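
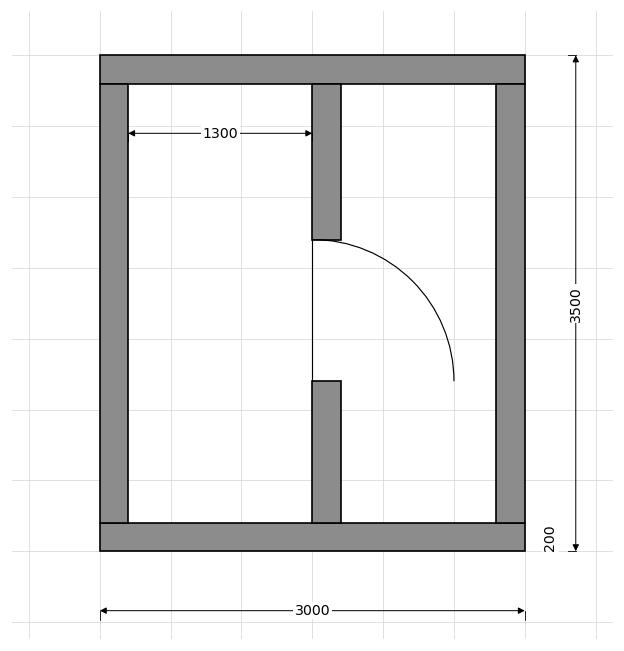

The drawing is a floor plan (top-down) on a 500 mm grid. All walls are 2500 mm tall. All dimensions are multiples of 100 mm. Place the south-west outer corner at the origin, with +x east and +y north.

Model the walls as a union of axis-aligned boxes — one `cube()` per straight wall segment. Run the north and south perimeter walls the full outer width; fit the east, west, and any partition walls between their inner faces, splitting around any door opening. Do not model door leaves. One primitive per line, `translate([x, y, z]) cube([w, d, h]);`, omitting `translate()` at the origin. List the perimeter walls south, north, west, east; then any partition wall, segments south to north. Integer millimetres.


cube([3000, 200, 2500]);
translate([0, 3300, 0]) cube([3000, 200, 2500]);
translate([0, 200, 0]) cube([200, 3100, 2500]);
translate([2800, 200, 0]) cube([200, 3100, 2500]);
translate([1500, 200, 0]) cube([200, 1000, 2500]);
translate([1500, 2200, 0]) cube([200, 1100, 2500]);


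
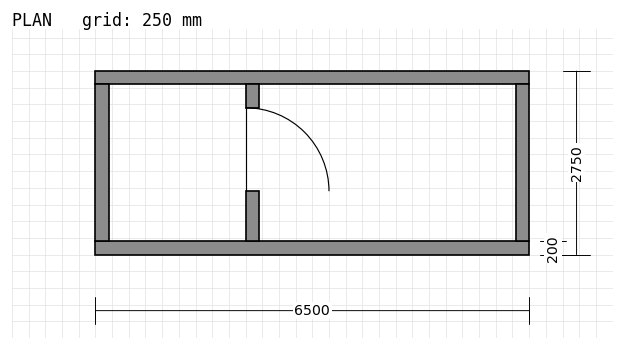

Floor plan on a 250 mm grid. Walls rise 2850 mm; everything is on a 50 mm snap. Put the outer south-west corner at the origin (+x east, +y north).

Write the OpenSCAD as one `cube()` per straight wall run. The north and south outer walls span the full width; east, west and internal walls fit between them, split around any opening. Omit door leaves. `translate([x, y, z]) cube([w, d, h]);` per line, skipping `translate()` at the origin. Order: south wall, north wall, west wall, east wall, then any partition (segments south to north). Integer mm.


cube([6500, 200, 2850]);
translate([0, 2550, 0]) cube([6500, 200, 2850]);
translate([0, 200, 0]) cube([200, 2350, 2850]);
translate([6300, 200, 0]) cube([200, 2350, 2850]);
translate([2250, 200, 0]) cube([200, 750, 2850]);
translate([2250, 2200, 0]) cube([200, 350, 2850]);


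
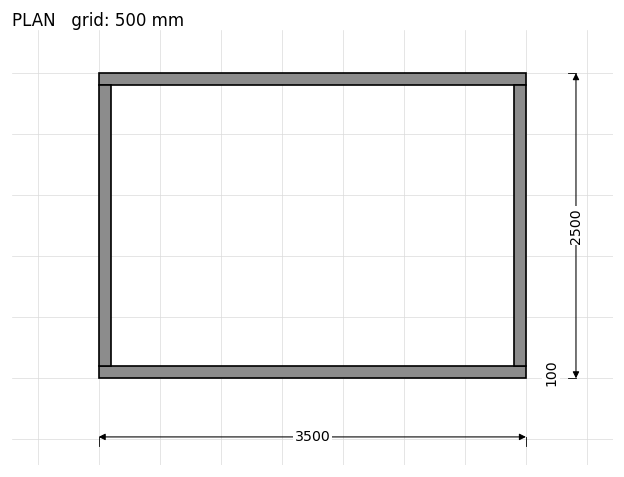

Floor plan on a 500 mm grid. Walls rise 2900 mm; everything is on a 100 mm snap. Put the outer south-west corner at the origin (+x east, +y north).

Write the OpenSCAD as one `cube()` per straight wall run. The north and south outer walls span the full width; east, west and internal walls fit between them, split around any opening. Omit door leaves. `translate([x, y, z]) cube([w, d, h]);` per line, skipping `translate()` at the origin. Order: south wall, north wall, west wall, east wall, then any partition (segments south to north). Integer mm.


cube([3500, 100, 2900]);
translate([0, 2400, 0]) cube([3500, 100, 2900]);
translate([0, 100, 0]) cube([100, 2300, 2900]);
translate([3400, 100, 0]) cube([100, 2300, 2900]);


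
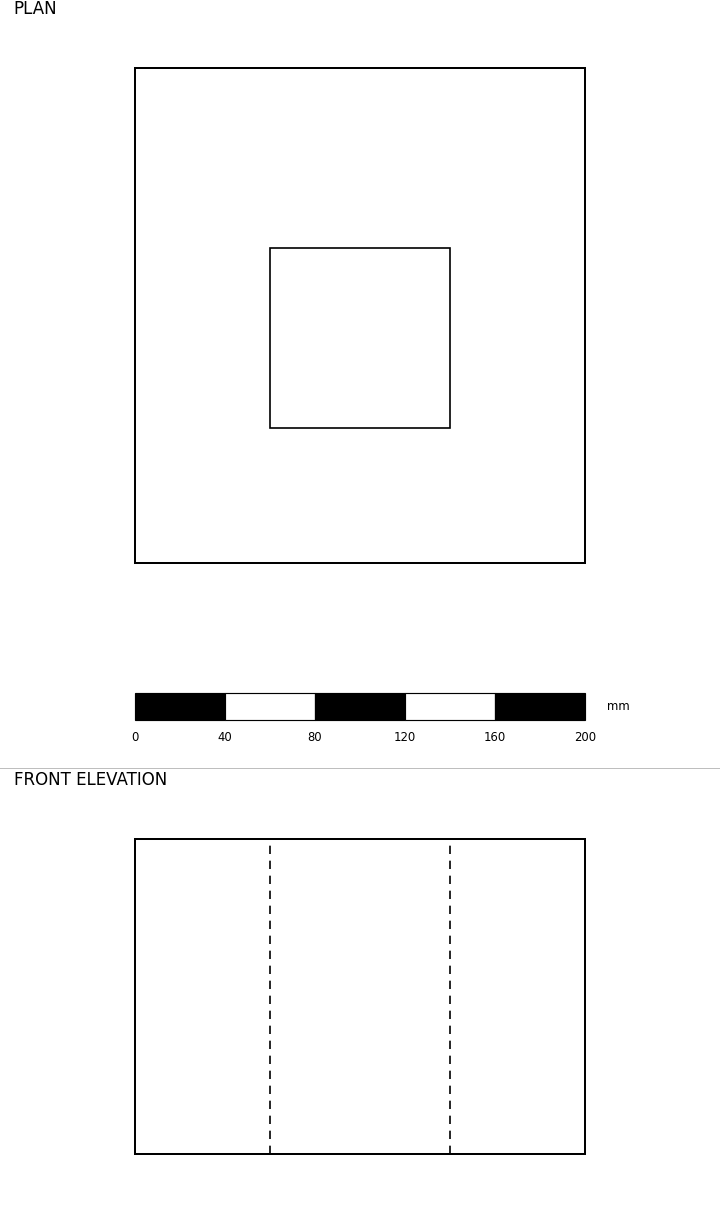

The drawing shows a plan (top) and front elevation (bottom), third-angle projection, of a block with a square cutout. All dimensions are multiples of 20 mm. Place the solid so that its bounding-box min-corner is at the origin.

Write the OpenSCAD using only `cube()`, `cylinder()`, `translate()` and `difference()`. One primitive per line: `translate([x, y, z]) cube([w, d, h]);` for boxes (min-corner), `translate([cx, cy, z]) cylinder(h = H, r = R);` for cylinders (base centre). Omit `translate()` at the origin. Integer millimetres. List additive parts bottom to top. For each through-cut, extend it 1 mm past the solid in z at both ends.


difference() {
  cube([200, 220, 140]);
  translate([60, 60, -1]) cube([80, 80, 142]);
}


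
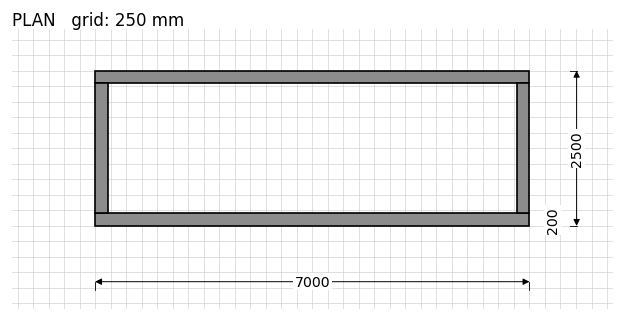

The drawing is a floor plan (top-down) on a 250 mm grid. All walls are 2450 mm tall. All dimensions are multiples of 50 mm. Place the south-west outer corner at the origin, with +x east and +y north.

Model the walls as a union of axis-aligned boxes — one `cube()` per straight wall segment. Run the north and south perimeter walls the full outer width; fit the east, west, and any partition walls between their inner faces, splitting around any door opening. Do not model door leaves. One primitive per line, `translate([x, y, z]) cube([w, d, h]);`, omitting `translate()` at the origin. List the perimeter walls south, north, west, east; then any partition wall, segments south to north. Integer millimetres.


cube([7000, 200, 2450]);
translate([0, 2300, 0]) cube([7000, 200, 2450]);
translate([0, 200, 0]) cube([200, 2100, 2450]);
translate([6800, 200, 0]) cube([200, 2100, 2450]);


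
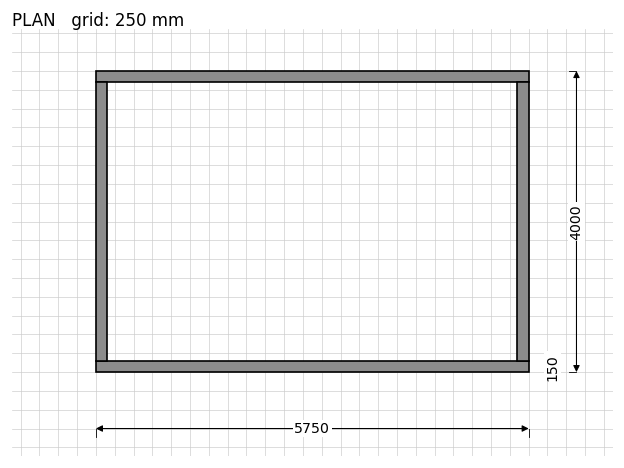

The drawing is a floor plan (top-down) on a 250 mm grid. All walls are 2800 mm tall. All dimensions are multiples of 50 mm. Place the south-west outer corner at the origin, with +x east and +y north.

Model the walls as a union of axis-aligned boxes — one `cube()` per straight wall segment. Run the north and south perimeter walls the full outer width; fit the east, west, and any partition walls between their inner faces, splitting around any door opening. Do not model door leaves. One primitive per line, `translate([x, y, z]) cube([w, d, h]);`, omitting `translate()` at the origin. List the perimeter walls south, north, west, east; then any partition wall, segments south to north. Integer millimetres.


cube([5750, 150, 2800]);
translate([0, 3850, 0]) cube([5750, 150, 2800]);
translate([0, 150, 0]) cube([150, 3700, 2800]);
translate([5600, 150, 0]) cube([150, 3700, 2800]);


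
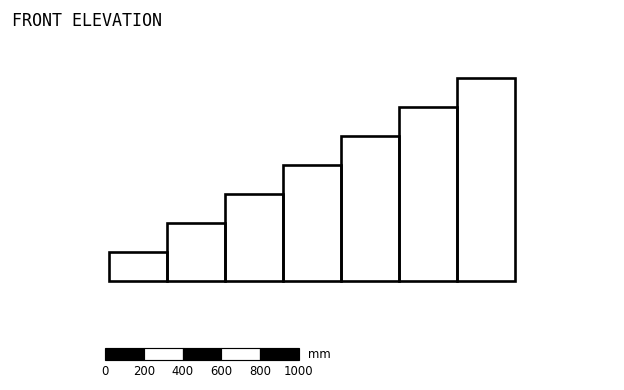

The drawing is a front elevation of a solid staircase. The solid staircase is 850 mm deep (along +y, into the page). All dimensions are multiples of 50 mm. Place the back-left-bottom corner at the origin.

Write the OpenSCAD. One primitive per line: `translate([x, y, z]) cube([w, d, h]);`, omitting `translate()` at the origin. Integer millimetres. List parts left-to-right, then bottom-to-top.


cube([300, 850, 150]);
translate([300, 0, 0]) cube([300, 850, 300]);
translate([600, 0, 0]) cube([300, 850, 450]);
translate([900, 0, 0]) cube([300, 850, 600]);
translate([1200, 0, 0]) cube([300, 850, 750]);
translate([1500, 0, 0]) cube([300, 850, 900]);
translate([1800, 0, 0]) cube([300, 850, 1050]);


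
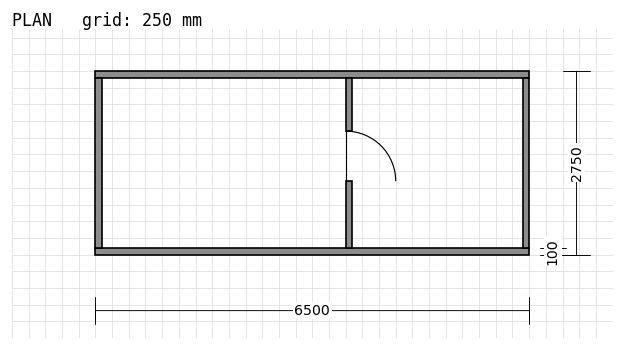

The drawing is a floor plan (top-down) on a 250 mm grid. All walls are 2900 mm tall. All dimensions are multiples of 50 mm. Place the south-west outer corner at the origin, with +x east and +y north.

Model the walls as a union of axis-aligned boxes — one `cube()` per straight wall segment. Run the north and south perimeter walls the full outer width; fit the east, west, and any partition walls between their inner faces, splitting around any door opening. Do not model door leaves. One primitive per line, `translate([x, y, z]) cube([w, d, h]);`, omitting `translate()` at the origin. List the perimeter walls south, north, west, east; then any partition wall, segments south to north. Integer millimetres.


cube([6500, 100, 2900]);
translate([0, 2650, 0]) cube([6500, 100, 2900]);
translate([0, 100, 0]) cube([100, 2550, 2900]);
translate([6400, 100, 0]) cube([100, 2550, 2900]);
translate([3750, 100, 0]) cube([100, 1000, 2900]);
translate([3750, 1850, 0]) cube([100, 800, 2900]);


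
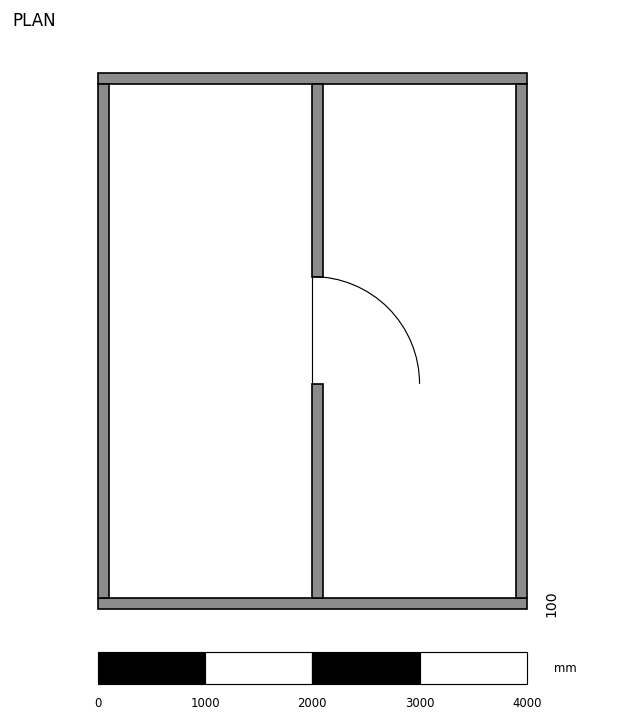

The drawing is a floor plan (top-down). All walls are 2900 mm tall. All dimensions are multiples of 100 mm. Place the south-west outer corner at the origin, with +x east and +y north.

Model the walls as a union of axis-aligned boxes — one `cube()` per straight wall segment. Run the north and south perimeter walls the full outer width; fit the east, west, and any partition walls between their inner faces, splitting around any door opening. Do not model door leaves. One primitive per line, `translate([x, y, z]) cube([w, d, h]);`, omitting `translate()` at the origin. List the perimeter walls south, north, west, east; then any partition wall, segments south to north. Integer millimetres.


cube([4000, 100, 2900]);
translate([0, 4900, 0]) cube([4000, 100, 2900]);
translate([0, 100, 0]) cube([100, 4800, 2900]);
translate([3900, 100, 0]) cube([100, 4800, 2900]);
translate([2000, 100, 0]) cube([100, 2000, 2900]);
translate([2000, 3100, 0]) cube([100, 1800, 2900]);


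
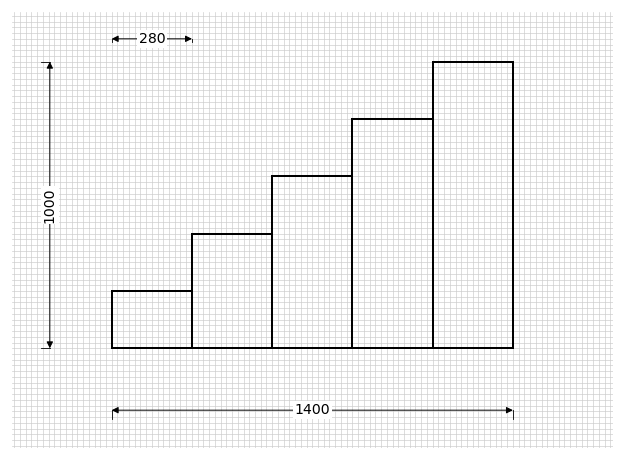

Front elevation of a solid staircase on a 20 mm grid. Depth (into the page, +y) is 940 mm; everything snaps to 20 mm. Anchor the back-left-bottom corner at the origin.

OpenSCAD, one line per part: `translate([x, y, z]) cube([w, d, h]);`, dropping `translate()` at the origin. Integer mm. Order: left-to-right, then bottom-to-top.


cube([280, 940, 200]);
translate([280, 0, 0]) cube([280, 940, 400]);
translate([560, 0, 0]) cube([280, 940, 600]);
translate([840, 0, 0]) cube([280, 940, 800]);
translate([1120, 0, 0]) cube([280, 940, 1000]);


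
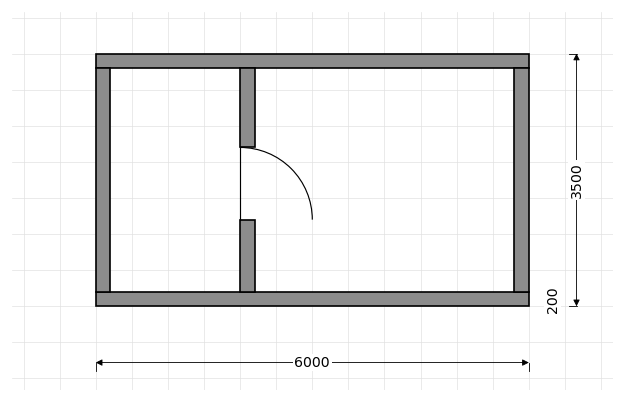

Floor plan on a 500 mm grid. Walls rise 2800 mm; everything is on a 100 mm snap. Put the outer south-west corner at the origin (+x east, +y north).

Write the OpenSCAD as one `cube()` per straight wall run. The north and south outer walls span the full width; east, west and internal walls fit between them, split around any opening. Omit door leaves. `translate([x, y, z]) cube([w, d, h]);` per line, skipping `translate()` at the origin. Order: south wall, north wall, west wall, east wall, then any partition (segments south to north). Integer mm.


cube([6000, 200, 2800]);
translate([0, 3300, 0]) cube([6000, 200, 2800]);
translate([0, 200, 0]) cube([200, 3100, 2800]);
translate([5800, 200, 0]) cube([200, 3100, 2800]);
translate([2000, 200, 0]) cube([200, 1000, 2800]);
translate([2000, 2200, 0]) cube([200, 1100, 2800]);


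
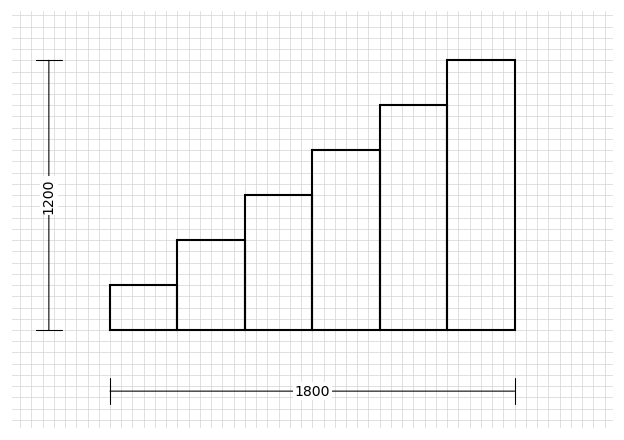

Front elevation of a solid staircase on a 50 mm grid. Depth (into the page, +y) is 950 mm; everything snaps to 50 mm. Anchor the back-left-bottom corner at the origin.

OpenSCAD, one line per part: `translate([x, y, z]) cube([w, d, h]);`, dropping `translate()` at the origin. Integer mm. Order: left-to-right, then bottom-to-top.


cube([300, 950, 200]);
translate([300, 0, 0]) cube([300, 950, 400]);
translate([600, 0, 0]) cube([300, 950, 600]);
translate([900, 0, 0]) cube([300, 950, 800]);
translate([1200, 0, 0]) cube([300, 950, 1000]);
translate([1500, 0, 0]) cube([300, 950, 1200]);


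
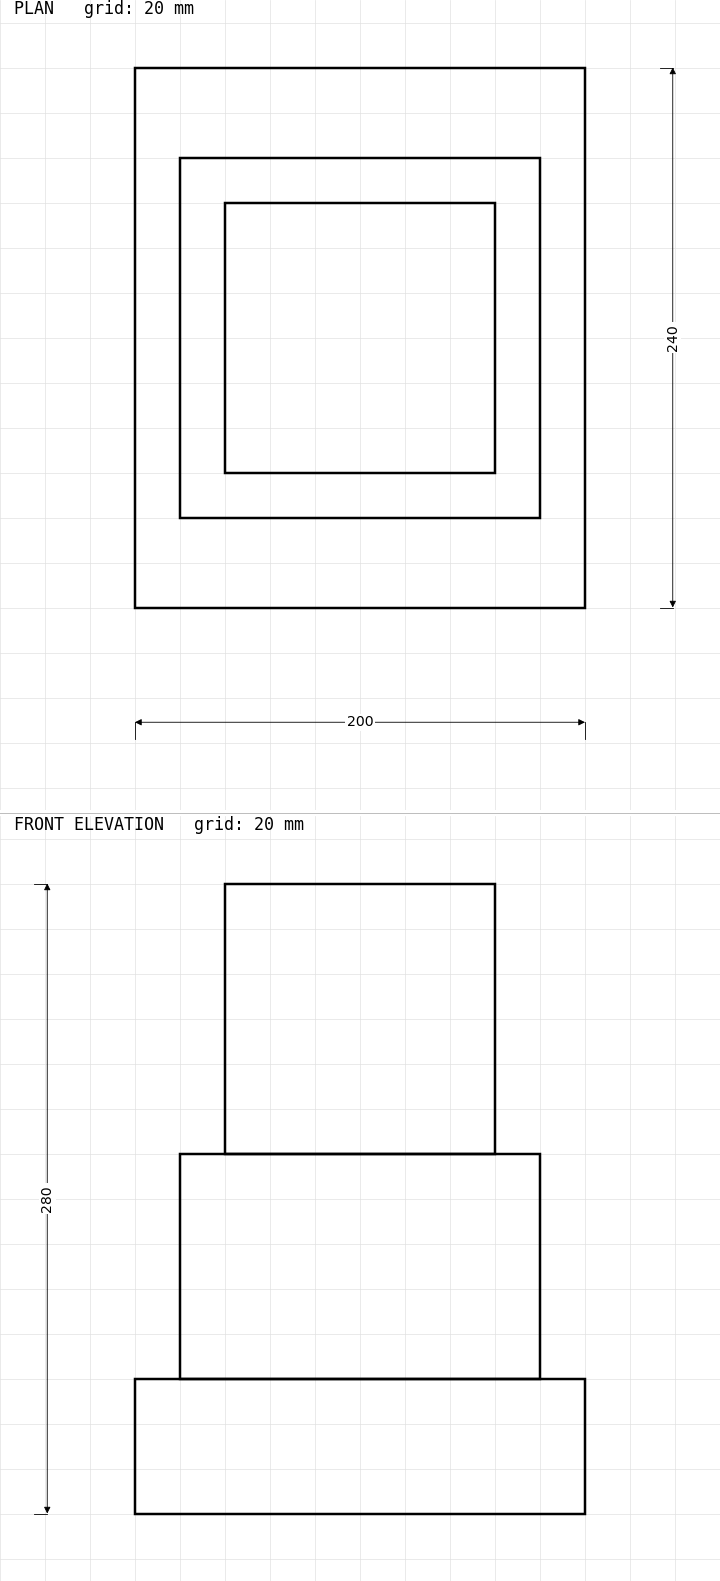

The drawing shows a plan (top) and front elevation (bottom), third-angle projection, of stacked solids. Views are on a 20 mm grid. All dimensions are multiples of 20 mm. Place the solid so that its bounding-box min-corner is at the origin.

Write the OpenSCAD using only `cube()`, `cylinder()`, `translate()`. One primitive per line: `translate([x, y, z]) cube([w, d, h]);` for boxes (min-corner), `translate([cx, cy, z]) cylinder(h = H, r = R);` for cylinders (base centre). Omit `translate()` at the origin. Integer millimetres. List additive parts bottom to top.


cube([200, 240, 60]);
translate([20, 40, 60]) cube([160, 160, 100]);
translate([40, 60, 160]) cube([120, 120, 120]);


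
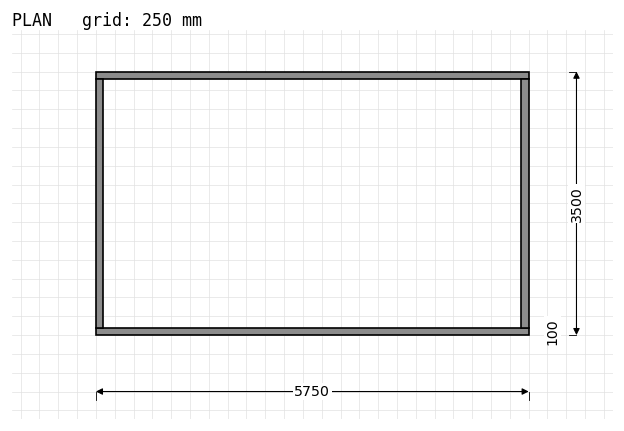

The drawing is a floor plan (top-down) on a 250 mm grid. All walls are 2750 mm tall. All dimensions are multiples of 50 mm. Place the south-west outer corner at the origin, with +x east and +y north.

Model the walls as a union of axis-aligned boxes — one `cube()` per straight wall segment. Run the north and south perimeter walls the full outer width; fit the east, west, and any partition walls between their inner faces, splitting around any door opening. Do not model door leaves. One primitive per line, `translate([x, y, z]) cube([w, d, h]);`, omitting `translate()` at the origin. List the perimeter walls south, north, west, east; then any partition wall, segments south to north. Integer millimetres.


cube([5750, 100, 2750]);
translate([0, 3400, 0]) cube([5750, 100, 2750]);
translate([0, 100, 0]) cube([100, 3300, 2750]);
translate([5650, 100, 0]) cube([100, 3300, 2750]);


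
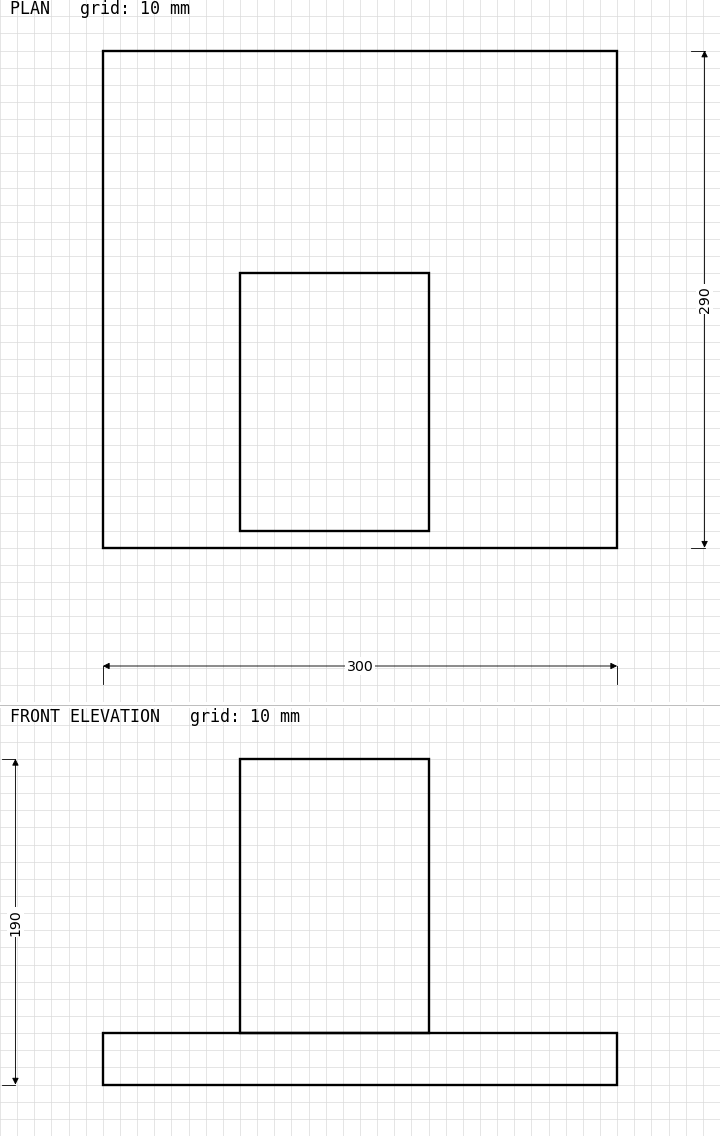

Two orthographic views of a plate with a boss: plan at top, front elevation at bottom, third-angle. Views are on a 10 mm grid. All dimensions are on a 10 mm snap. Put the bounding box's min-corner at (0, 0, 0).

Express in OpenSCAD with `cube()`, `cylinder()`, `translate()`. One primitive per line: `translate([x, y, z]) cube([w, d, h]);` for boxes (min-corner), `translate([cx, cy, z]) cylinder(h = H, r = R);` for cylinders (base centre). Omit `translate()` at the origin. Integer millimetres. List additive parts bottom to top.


cube([300, 290, 30]);
translate([80, 10, 30]) cube([110, 150, 160]);


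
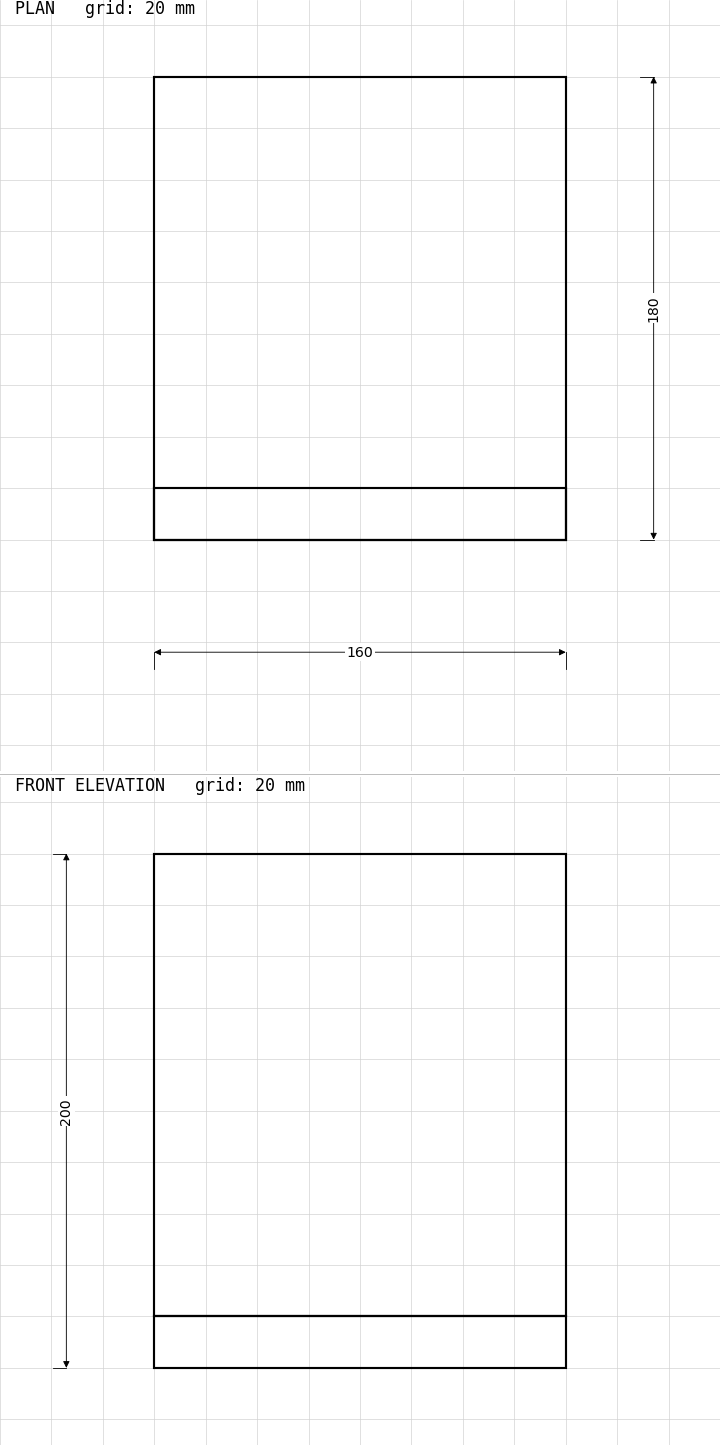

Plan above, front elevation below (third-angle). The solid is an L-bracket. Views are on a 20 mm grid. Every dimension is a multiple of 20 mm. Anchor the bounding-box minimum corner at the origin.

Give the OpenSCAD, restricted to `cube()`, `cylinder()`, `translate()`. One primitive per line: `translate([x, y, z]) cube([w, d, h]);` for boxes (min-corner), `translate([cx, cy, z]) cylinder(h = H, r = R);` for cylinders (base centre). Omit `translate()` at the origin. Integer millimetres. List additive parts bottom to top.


cube([160, 180, 20]);
translate([0, 0, 20]) cube([160, 20, 180]);


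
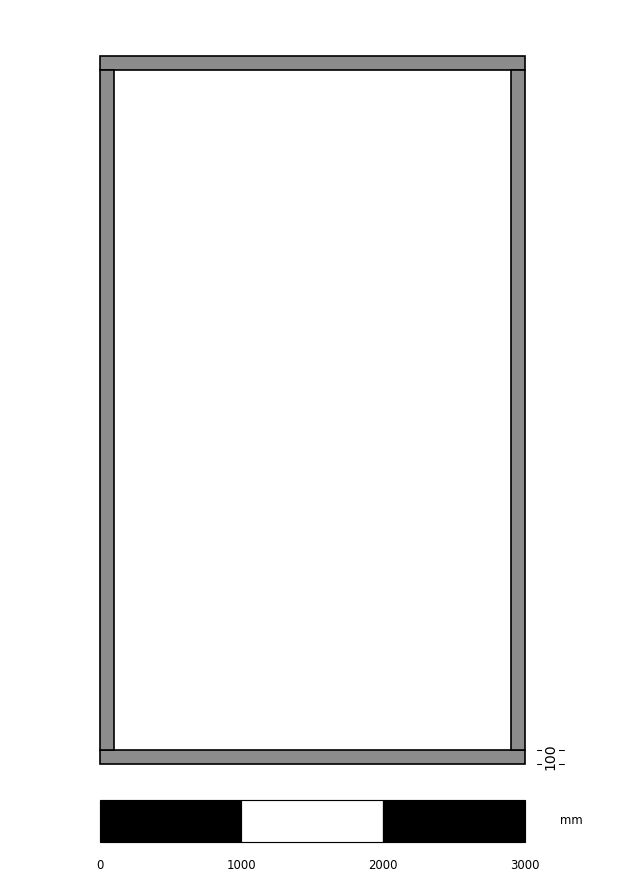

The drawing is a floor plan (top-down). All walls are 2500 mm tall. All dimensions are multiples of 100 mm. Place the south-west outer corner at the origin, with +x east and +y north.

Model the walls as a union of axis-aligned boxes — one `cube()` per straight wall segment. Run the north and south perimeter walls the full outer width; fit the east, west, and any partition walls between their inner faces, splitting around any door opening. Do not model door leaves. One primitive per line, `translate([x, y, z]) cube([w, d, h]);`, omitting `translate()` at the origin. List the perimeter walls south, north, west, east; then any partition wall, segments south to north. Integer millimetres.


cube([3000, 100, 2500]);
translate([0, 4900, 0]) cube([3000, 100, 2500]);
translate([0, 100, 0]) cube([100, 4800, 2500]);
translate([2900, 100, 0]) cube([100, 4800, 2500]);


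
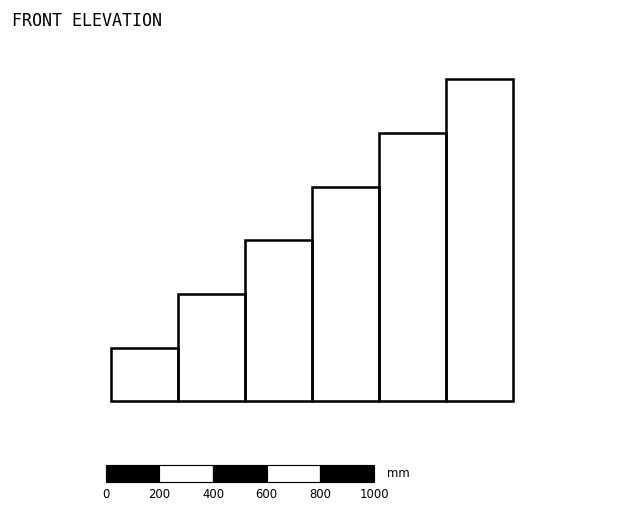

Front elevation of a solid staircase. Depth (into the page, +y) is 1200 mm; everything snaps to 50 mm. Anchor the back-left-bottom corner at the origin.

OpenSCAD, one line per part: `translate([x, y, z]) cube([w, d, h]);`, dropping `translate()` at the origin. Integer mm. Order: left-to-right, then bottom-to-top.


cube([250, 1200, 200]);
translate([250, 0, 0]) cube([250, 1200, 400]);
translate([500, 0, 0]) cube([250, 1200, 600]);
translate([750, 0, 0]) cube([250, 1200, 800]);
translate([1000, 0, 0]) cube([250, 1200, 1000]);
translate([1250, 0, 0]) cube([250, 1200, 1200]);


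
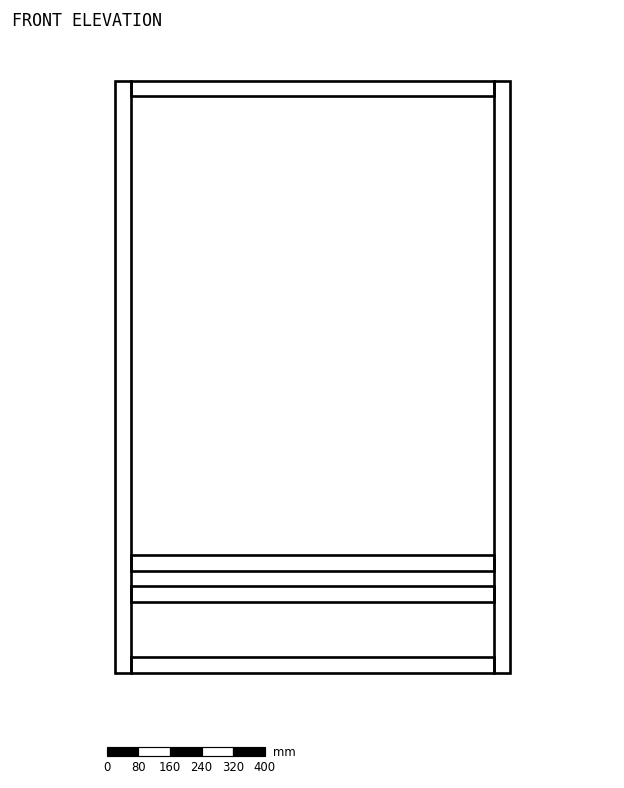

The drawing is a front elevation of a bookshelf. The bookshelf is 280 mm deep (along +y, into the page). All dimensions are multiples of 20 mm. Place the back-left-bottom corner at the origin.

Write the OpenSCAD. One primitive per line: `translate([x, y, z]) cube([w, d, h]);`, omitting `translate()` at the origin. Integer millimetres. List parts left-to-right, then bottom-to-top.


cube([40, 280, 1500]);
translate([40, 0, 0]) cube([920, 280, 40]);
translate([40, 0, 180]) cube([920, 280, 40]);
translate([40, 0, 260]) cube([920, 280, 40]);
translate([40, 0, 1460]) cube([920, 280, 40]);
translate([960, 0, 0]) cube([40, 280, 1500]);


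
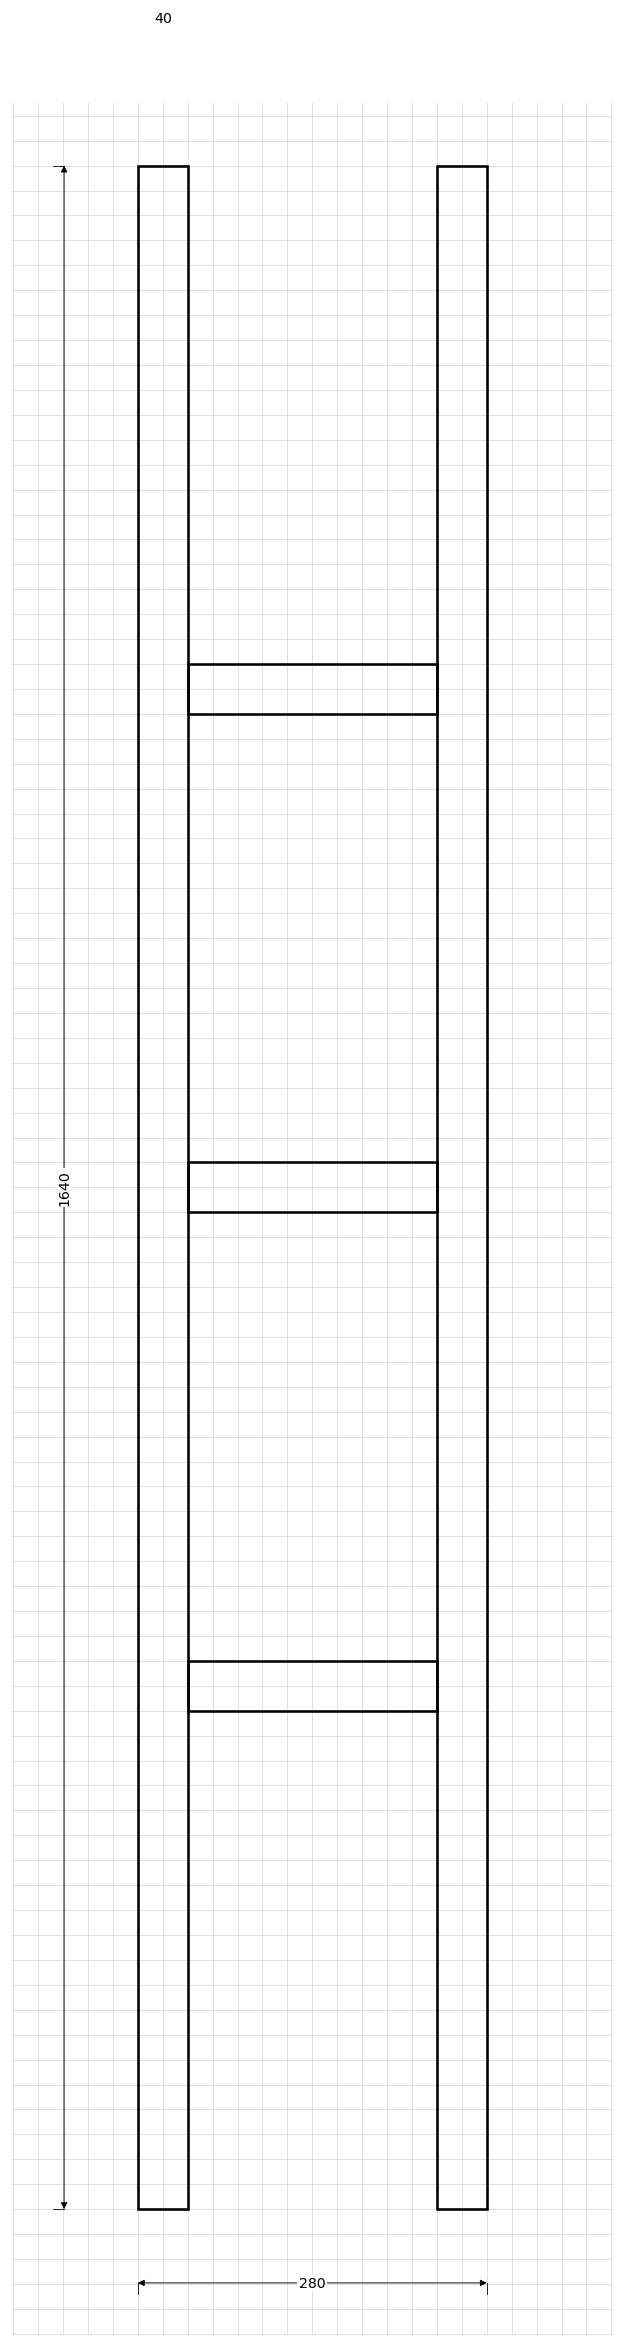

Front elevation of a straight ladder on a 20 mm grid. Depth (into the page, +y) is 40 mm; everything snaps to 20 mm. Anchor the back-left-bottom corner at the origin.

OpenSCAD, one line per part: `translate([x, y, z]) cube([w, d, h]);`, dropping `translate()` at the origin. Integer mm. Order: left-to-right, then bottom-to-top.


cube([40, 40, 1640]);
translate([40, 0, 400]) cube([200, 40, 40]);
translate([40, 0, 800]) cube([200, 40, 40]);
translate([40, 0, 1200]) cube([200, 40, 40]);
translate([240, 0, 0]) cube([40, 40, 1640]);


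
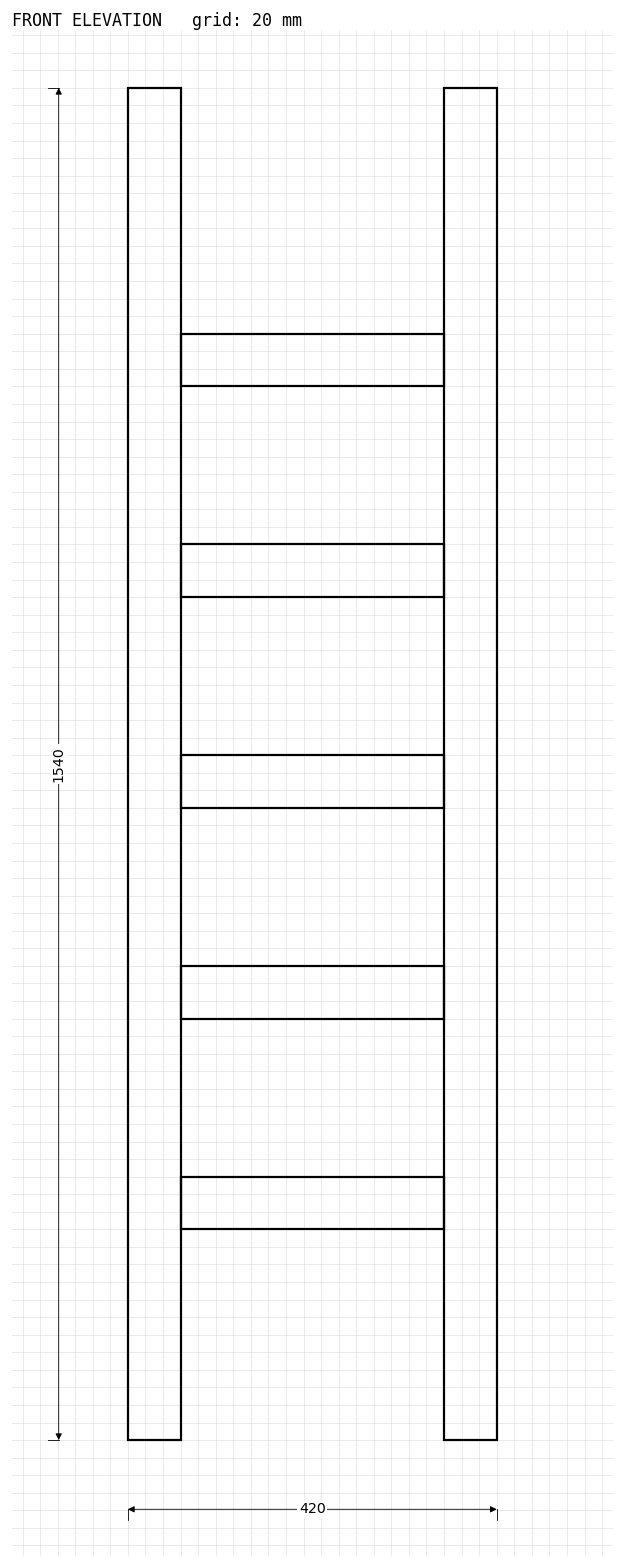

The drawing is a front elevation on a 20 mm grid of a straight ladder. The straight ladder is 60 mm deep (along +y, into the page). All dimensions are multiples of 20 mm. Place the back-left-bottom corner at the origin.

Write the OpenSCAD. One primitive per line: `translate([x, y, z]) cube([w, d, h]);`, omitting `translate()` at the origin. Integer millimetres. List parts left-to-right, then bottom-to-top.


cube([60, 60, 1540]);
translate([60, 0, 240]) cube([300, 60, 60]);
translate([60, 0, 480]) cube([300, 60, 60]);
translate([60, 0, 720]) cube([300, 60, 60]);
translate([60, 0, 960]) cube([300, 60, 60]);
translate([60, 0, 1200]) cube([300, 60, 60]);
translate([360, 0, 0]) cube([60, 60, 1540]);


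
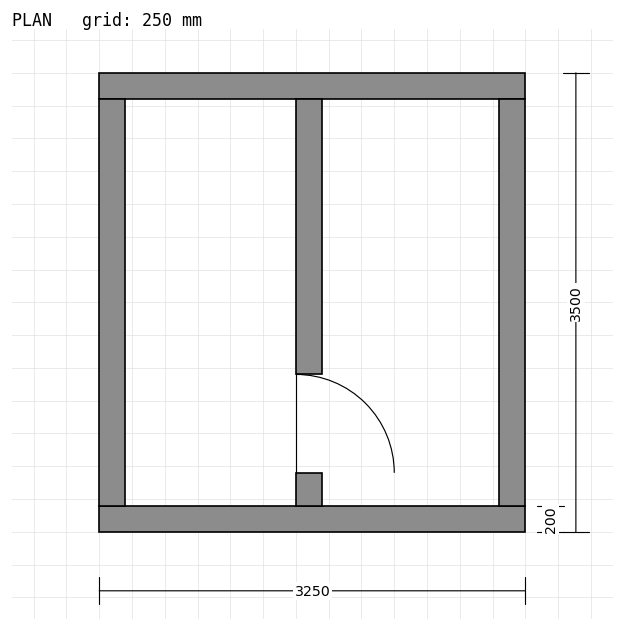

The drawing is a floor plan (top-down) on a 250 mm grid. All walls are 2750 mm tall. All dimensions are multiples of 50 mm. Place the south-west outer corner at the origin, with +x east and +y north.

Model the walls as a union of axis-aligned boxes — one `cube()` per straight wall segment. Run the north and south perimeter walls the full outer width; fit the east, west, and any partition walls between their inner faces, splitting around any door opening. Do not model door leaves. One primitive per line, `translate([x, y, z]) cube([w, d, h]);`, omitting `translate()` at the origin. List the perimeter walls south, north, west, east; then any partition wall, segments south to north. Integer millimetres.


cube([3250, 200, 2750]);
translate([0, 3300, 0]) cube([3250, 200, 2750]);
translate([0, 200, 0]) cube([200, 3100, 2750]);
translate([3050, 200, 0]) cube([200, 3100, 2750]);
translate([1500, 200, 0]) cube([200, 250, 2750]);
translate([1500, 1200, 0]) cube([200, 2100, 2750]);


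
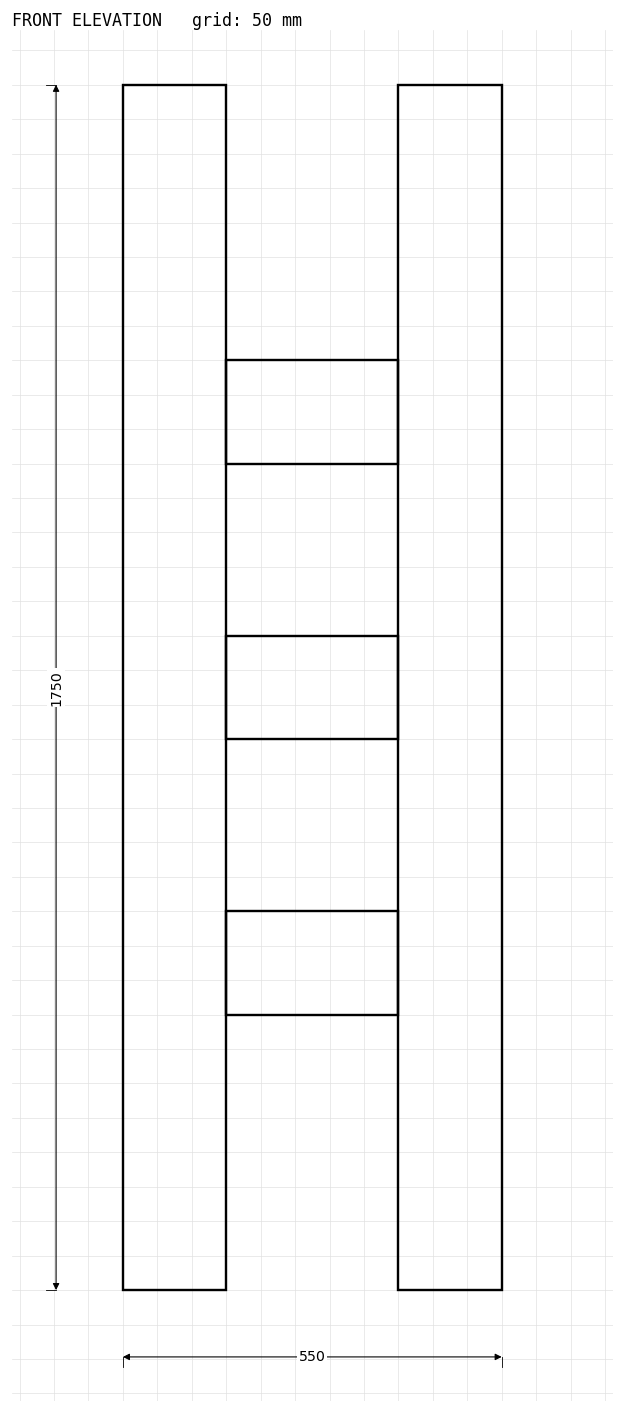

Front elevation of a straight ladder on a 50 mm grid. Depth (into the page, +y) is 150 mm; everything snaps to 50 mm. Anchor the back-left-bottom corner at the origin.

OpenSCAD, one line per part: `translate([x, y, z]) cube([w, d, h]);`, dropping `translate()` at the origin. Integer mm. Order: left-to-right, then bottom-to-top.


cube([150, 150, 1750]);
translate([150, 0, 400]) cube([250, 150, 150]);
translate([150, 0, 800]) cube([250, 150, 150]);
translate([150, 0, 1200]) cube([250, 150, 150]);
translate([400, 0, 0]) cube([150, 150, 1750]);


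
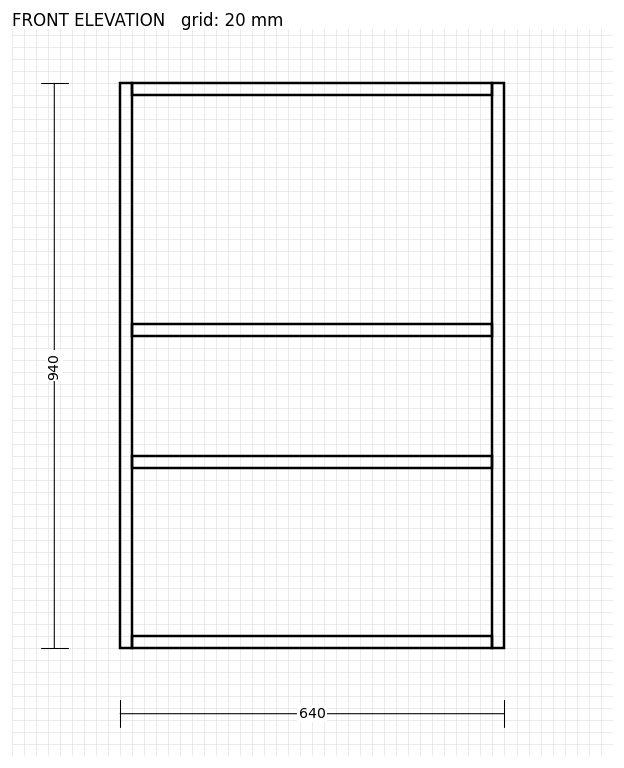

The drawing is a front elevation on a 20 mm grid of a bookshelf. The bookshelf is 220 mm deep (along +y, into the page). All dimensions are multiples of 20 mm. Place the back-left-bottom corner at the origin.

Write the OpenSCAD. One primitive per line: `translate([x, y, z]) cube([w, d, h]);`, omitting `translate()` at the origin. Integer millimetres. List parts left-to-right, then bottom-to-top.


cube([20, 220, 940]);
translate([20, 0, 0]) cube([600, 220, 20]);
translate([20, 0, 300]) cube([600, 220, 20]);
translate([20, 0, 520]) cube([600, 220, 20]);
translate([20, 0, 920]) cube([600, 220, 20]);
translate([620, 0, 0]) cube([20, 220, 940]);


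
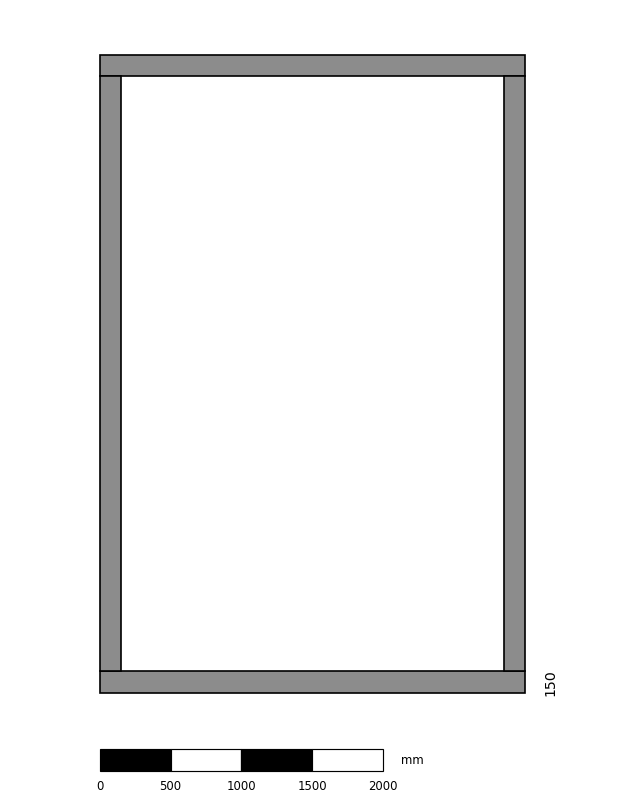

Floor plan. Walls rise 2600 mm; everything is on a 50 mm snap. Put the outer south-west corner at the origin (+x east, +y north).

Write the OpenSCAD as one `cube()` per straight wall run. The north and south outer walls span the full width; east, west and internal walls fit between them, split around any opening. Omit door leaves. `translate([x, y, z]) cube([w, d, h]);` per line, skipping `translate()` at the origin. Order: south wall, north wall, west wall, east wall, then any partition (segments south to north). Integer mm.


cube([3000, 150, 2600]);
translate([0, 4350, 0]) cube([3000, 150, 2600]);
translate([0, 150, 0]) cube([150, 4200, 2600]);
translate([2850, 150, 0]) cube([150, 4200, 2600]);


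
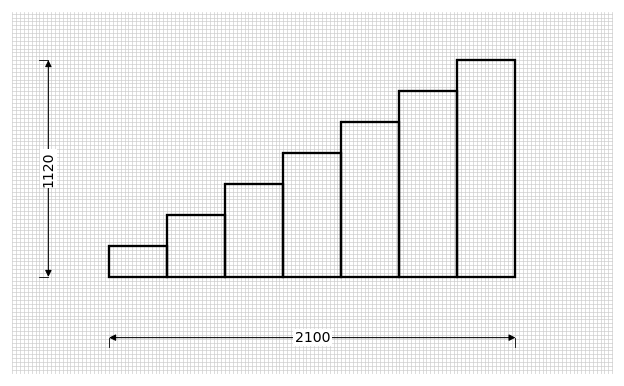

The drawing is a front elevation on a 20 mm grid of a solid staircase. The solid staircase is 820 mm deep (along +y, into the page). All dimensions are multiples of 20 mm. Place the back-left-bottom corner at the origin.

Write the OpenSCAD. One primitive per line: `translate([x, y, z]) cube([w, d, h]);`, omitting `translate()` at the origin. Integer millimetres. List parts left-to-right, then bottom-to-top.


cube([300, 820, 160]);
translate([300, 0, 0]) cube([300, 820, 320]);
translate([600, 0, 0]) cube([300, 820, 480]);
translate([900, 0, 0]) cube([300, 820, 640]);
translate([1200, 0, 0]) cube([300, 820, 800]);
translate([1500, 0, 0]) cube([300, 820, 960]);
translate([1800, 0, 0]) cube([300, 820, 1120]);


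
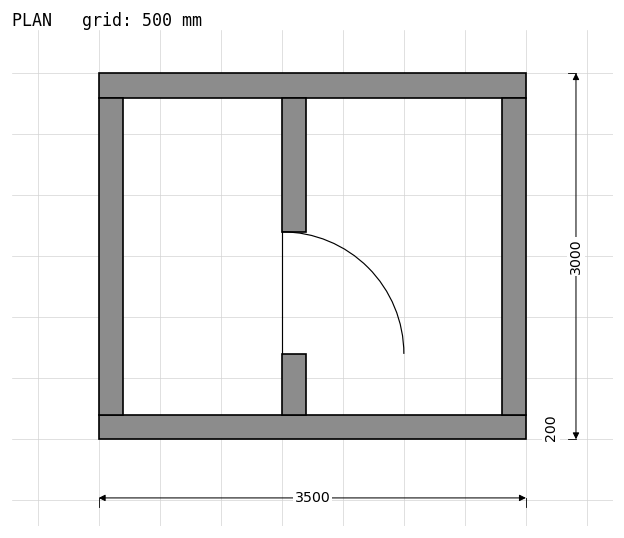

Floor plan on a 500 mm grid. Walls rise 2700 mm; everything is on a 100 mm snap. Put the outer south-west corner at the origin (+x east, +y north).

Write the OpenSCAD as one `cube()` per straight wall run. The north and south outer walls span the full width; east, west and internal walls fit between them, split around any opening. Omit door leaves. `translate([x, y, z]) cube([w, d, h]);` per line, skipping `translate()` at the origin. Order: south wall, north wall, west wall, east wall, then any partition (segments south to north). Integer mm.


cube([3500, 200, 2700]);
translate([0, 2800, 0]) cube([3500, 200, 2700]);
translate([0, 200, 0]) cube([200, 2600, 2700]);
translate([3300, 200, 0]) cube([200, 2600, 2700]);
translate([1500, 200, 0]) cube([200, 500, 2700]);
translate([1500, 1700, 0]) cube([200, 1100, 2700]);


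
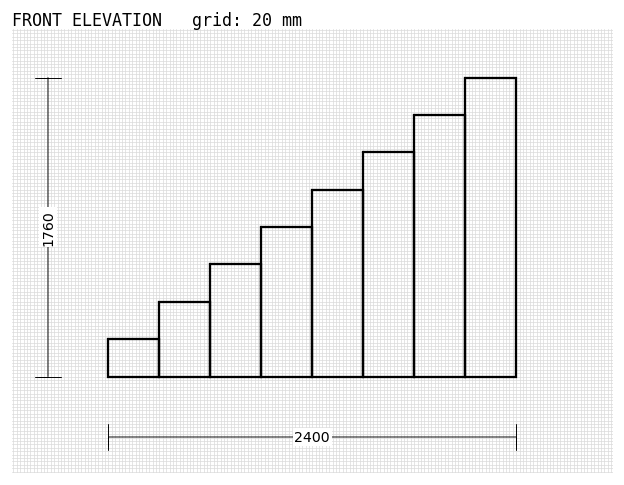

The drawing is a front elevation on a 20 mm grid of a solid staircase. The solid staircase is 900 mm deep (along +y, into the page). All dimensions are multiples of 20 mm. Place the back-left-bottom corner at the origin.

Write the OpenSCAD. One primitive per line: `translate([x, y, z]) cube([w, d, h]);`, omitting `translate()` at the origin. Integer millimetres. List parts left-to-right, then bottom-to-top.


cube([300, 900, 220]);
translate([300, 0, 0]) cube([300, 900, 440]);
translate([600, 0, 0]) cube([300, 900, 660]);
translate([900, 0, 0]) cube([300, 900, 880]);
translate([1200, 0, 0]) cube([300, 900, 1100]);
translate([1500, 0, 0]) cube([300, 900, 1320]);
translate([1800, 0, 0]) cube([300, 900, 1540]);
translate([2100, 0, 0]) cube([300, 900, 1760]);


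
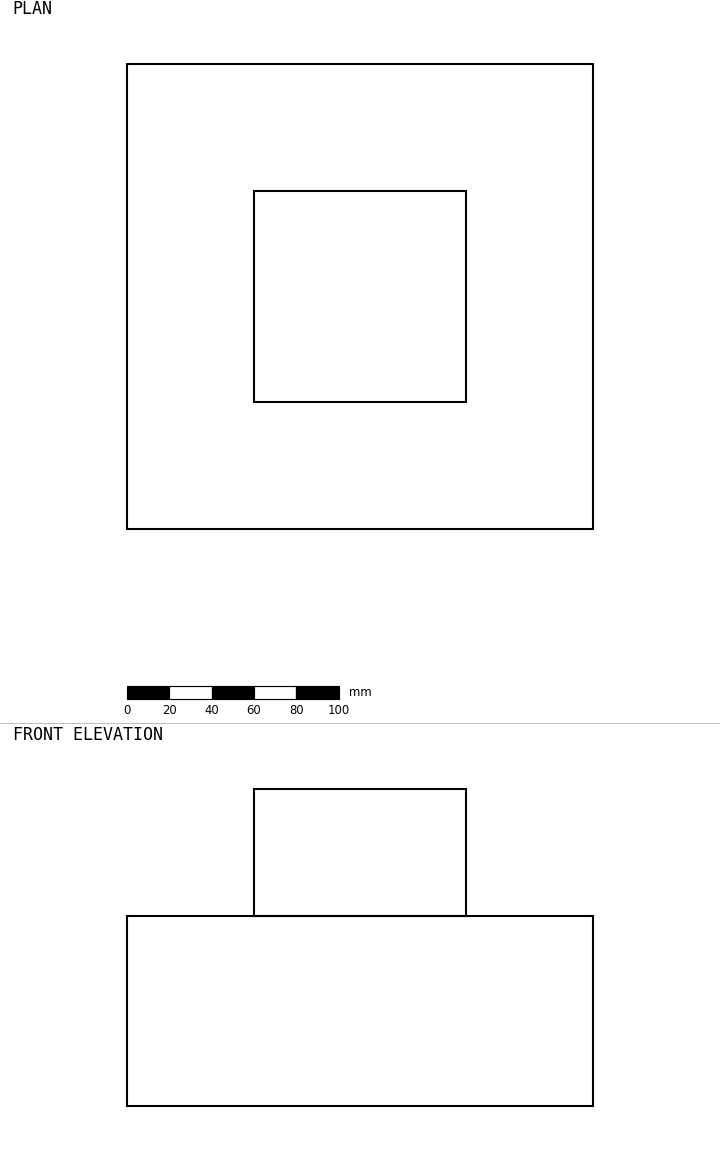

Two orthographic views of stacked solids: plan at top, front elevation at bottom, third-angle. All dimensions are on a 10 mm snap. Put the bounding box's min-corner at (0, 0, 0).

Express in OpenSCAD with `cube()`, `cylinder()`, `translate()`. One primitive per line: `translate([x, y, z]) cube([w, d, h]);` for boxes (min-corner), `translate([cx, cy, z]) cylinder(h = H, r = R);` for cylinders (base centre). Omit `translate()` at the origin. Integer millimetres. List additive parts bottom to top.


cube([220, 220, 90]);
translate([60, 60, 90]) cube([100, 100, 60]);


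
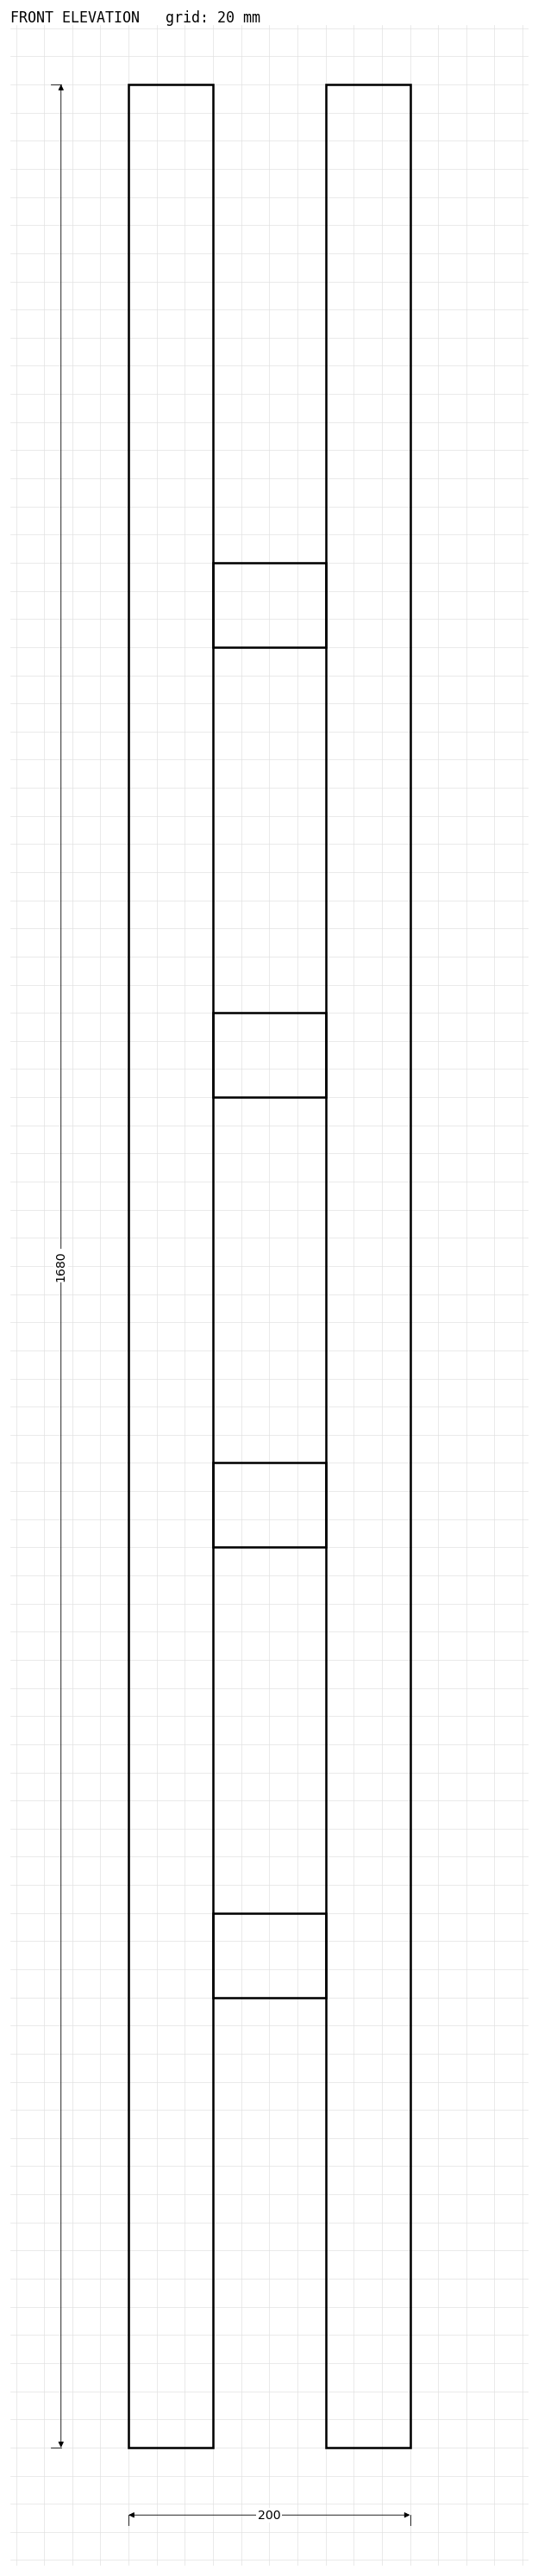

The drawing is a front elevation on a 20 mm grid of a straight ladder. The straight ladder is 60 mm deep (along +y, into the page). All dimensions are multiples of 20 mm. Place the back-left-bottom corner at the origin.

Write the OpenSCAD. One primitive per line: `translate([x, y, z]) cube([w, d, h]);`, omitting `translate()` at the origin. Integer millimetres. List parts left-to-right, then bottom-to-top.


cube([60, 60, 1680]);
translate([60, 0, 320]) cube([80, 60, 60]);
translate([60, 0, 640]) cube([80, 60, 60]);
translate([60, 0, 960]) cube([80, 60, 60]);
translate([60, 0, 1280]) cube([80, 60, 60]);
translate([140, 0, 0]) cube([60, 60, 1680]);


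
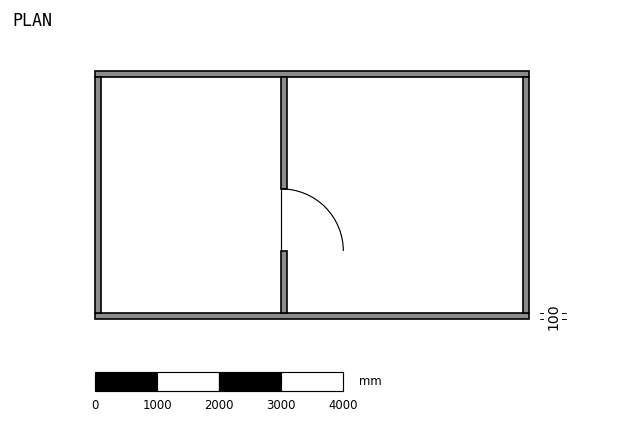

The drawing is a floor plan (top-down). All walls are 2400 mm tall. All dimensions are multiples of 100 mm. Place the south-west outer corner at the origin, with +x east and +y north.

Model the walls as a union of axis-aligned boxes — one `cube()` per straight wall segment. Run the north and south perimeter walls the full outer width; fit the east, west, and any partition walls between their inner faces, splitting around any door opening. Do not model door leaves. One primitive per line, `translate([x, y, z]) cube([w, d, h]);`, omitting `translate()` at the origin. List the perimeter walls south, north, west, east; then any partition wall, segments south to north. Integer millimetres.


cube([7000, 100, 2400]);
translate([0, 3900, 0]) cube([7000, 100, 2400]);
translate([0, 100, 0]) cube([100, 3800, 2400]);
translate([6900, 100, 0]) cube([100, 3800, 2400]);
translate([3000, 100, 0]) cube([100, 1000, 2400]);
translate([3000, 2100, 0]) cube([100, 1800, 2400]);


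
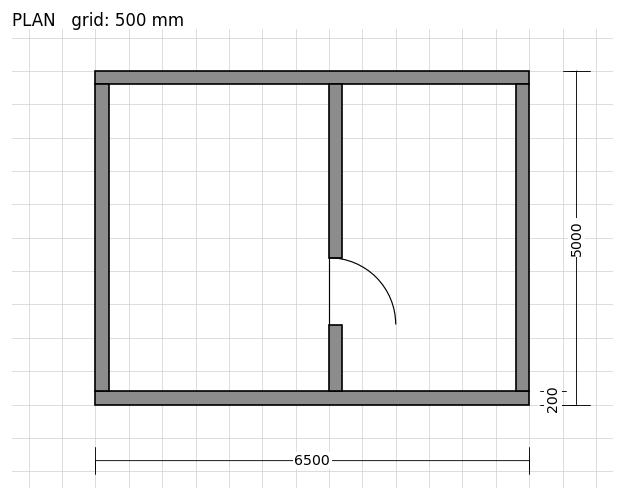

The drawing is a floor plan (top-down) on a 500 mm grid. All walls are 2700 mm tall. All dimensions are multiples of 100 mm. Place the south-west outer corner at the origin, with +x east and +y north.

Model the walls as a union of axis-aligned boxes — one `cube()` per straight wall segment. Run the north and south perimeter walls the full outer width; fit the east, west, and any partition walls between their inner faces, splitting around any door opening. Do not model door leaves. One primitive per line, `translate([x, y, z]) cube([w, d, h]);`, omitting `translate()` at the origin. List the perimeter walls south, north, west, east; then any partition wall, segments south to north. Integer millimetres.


cube([6500, 200, 2700]);
translate([0, 4800, 0]) cube([6500, 200, 2700]);
translate([0, 200, 0]) cube([200, 4600, 2700]);
translate([6300, 200, 0]) cube([200, 4600, 2700]);
translate([3500, 200, 0]) cube([200, 1000, 2700]);
translate([3500, 2200, 0]) cube([200, 2600, 2700]);


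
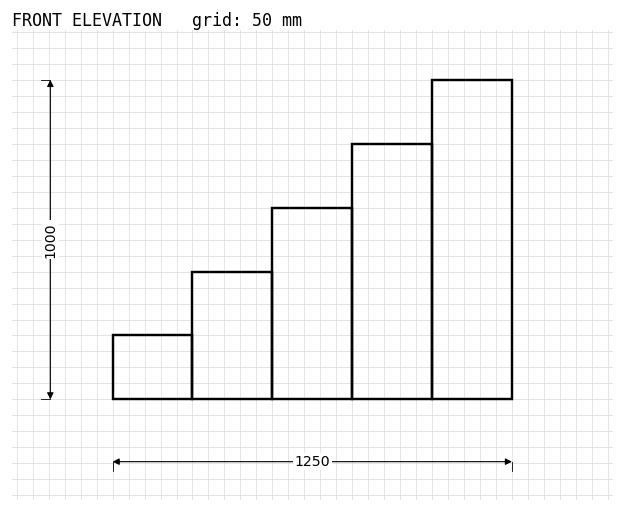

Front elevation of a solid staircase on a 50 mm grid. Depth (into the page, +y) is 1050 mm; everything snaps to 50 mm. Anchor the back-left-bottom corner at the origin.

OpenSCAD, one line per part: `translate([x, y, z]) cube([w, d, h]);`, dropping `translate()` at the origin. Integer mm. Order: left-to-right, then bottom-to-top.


cube([250, 1050, 200]);
translate([250, 0, 0]) cube([250, 1050, 400]);
translate([500, 0, 0]) cube([250, 1050, 600]);
translate([750, 0, 0]) cube([250, 1050, 800]);
translate([1000, 0, 0]) cube([250, 1050, 1000]);


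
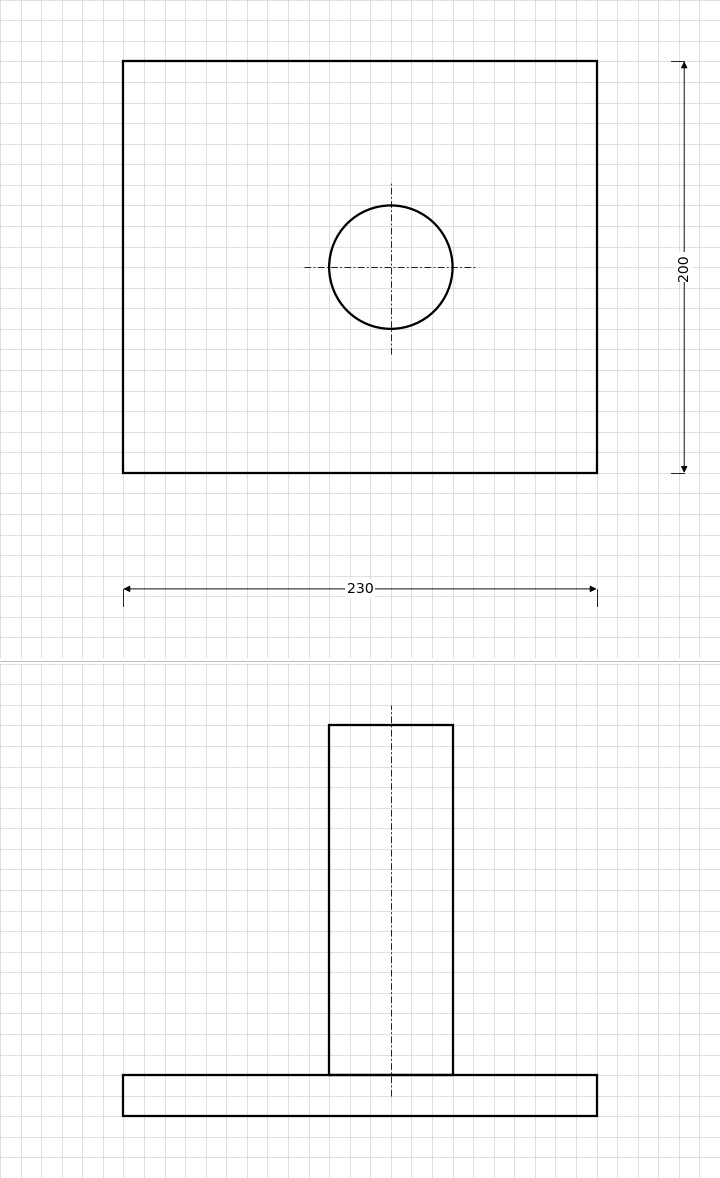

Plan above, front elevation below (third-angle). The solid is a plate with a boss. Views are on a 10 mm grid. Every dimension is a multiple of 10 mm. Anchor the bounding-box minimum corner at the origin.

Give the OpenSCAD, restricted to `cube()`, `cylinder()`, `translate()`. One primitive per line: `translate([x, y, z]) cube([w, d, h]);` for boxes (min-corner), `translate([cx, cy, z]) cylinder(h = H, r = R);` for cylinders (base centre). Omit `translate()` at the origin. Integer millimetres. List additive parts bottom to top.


cube([230, 200, 20]);
translate([130, 100, 20]) cylinder(h = 170, r = 30);


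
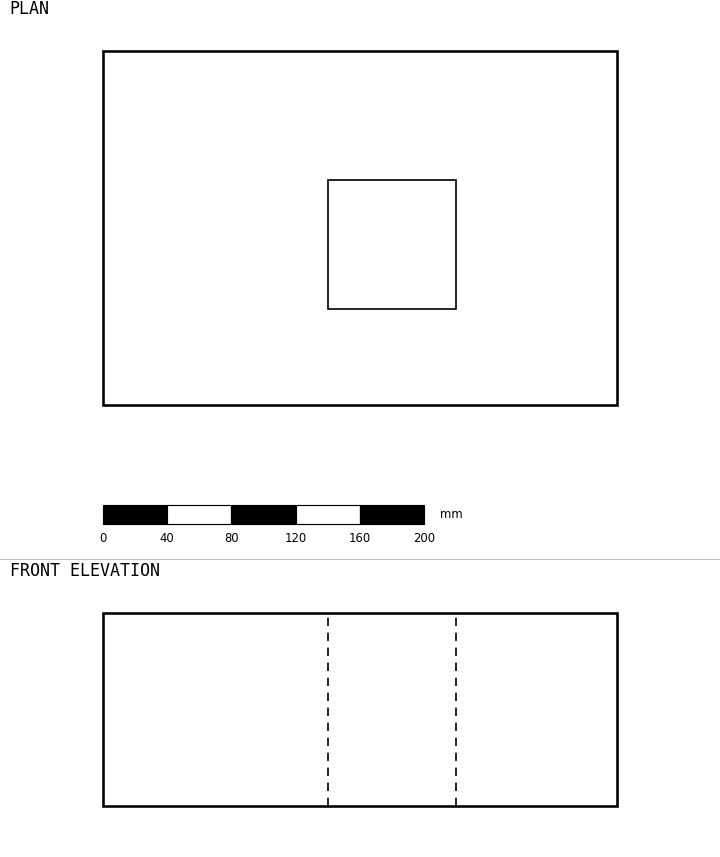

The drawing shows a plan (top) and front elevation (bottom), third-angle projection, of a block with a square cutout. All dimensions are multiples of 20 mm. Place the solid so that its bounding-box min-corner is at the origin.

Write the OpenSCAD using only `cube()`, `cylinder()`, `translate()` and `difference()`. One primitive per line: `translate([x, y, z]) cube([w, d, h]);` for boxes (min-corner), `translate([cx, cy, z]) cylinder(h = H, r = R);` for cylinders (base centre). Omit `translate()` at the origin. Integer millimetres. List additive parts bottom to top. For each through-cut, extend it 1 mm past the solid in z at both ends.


difference() {
  cube([320, 220, 120]);
  translate([140, 60, -1]) cube([80, 80, 122]);
}


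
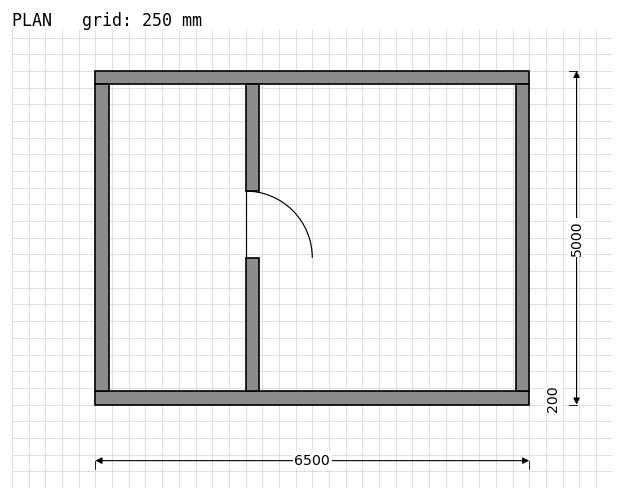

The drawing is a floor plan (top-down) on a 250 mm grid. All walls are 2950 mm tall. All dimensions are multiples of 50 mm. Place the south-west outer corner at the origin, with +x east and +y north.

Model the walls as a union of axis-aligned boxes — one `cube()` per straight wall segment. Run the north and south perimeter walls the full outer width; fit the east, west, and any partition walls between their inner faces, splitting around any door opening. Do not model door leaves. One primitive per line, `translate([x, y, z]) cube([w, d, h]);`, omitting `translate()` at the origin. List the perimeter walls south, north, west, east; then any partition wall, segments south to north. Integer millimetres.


cube([6500, 200, 2950]);
translate([0, 4800, 0]) cube([6500, 200, 2950]);
translate([0, 200, 0]) cube([200, 4600, 2950]);
translate([6300, 200, 0]) cube([200, 4600, 2950]);
translate([2250, 200, 0]) cube([200, 2000, 2950]);
translate([2250, 3200, 0]) cube([200, 1600, 2950]);


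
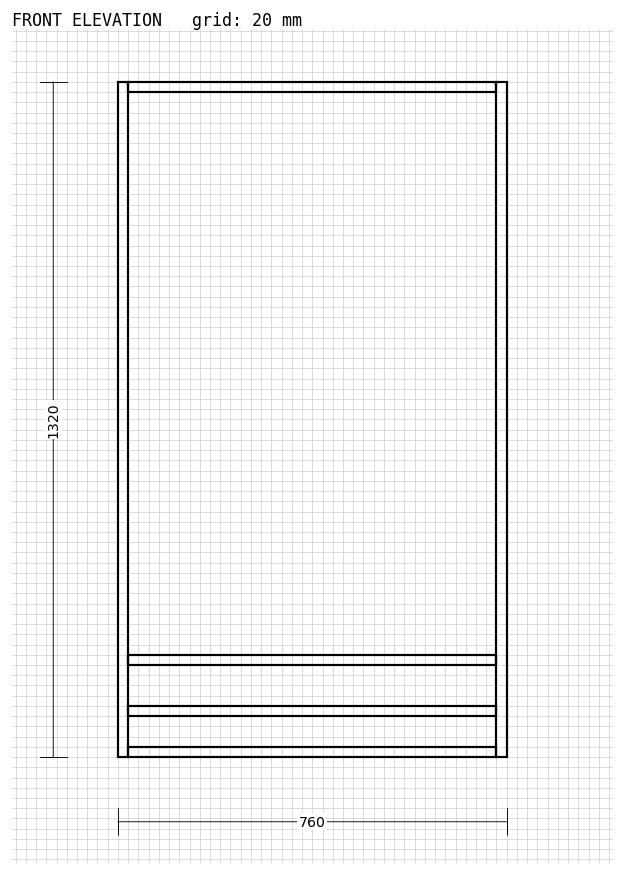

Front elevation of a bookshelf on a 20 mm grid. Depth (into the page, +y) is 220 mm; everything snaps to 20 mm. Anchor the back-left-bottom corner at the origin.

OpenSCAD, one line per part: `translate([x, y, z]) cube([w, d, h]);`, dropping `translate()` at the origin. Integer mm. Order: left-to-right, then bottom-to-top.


cube([20, 220, 1320]);
translate([20, 0, 0]) cube([720, 220, 20]);
translate([20, 0, 80]) cube([720, 220, 20]);
translate([20, 0, 180]) cube([720, 220, 20]);
translate([20, 0, 1300]) cube([720, 220, 20]);
translate([740, 0, 0]) cube([20, 220, 1320]);


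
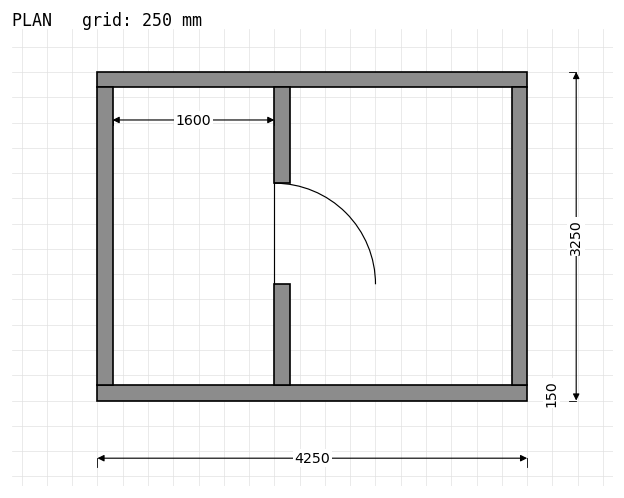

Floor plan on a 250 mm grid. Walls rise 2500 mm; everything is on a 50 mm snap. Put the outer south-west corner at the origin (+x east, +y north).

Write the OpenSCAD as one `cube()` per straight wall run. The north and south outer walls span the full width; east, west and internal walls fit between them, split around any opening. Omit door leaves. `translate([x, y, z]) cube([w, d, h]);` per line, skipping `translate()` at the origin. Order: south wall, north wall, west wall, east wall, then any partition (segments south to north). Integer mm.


cube([4250, 150, 2500]);
translate([0, 3100, 0]) cube([4250, 150, 2500]);
translate([0, 150, 0]) cube([150, 2950, 2500]);
translate([4100, 150, 0]) cube([150, 2950, 2500]);
translate([1750, 150, 0]) cube([150, 1000, 2500]);
translate([1750, 2150, 0]) cube([150, 950, 2500]);


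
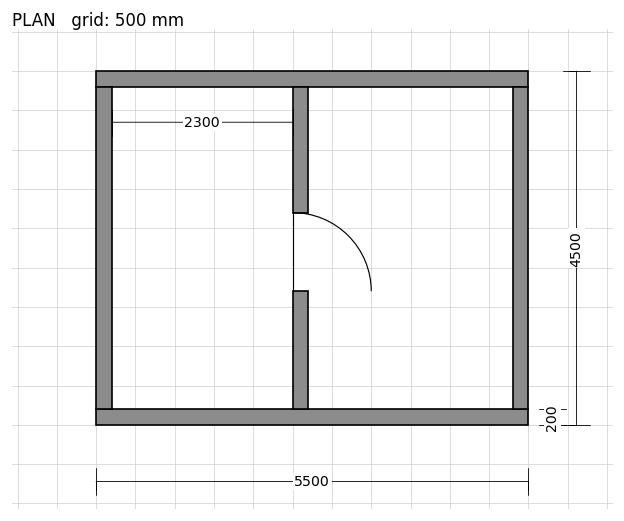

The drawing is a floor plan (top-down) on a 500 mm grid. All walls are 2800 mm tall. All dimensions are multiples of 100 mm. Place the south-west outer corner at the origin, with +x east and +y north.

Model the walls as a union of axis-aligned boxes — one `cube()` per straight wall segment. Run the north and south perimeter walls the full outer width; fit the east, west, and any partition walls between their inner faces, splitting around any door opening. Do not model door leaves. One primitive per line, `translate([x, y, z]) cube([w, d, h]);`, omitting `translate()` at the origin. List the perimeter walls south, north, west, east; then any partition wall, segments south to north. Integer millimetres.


cube([5500, 200, 2800]);
translate([0, 4300, 0]) cube([5500, 200, 2800]);
translate([0, 200, 0]) cube([200, 4100, 2800]);
translate([5300, 200, 0]) cube([200, 4100, 2800]);
translate([2500, 200, 0]) cube([200, 1500, 2800]);
translate([2500, 2700, 0]) cube([200, 1600, 2800]);
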